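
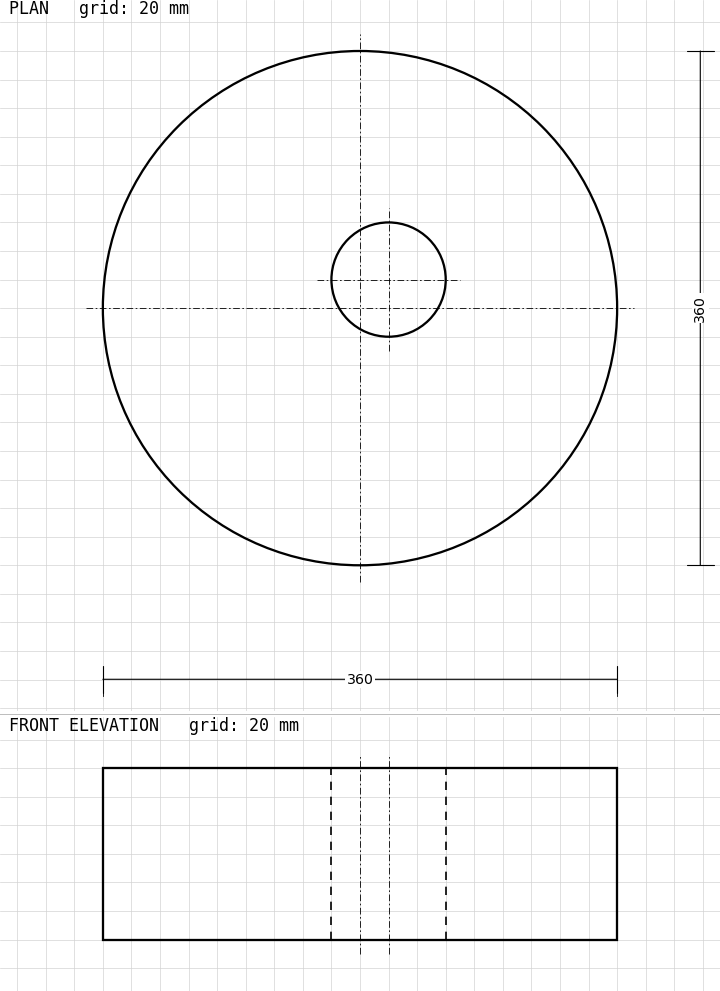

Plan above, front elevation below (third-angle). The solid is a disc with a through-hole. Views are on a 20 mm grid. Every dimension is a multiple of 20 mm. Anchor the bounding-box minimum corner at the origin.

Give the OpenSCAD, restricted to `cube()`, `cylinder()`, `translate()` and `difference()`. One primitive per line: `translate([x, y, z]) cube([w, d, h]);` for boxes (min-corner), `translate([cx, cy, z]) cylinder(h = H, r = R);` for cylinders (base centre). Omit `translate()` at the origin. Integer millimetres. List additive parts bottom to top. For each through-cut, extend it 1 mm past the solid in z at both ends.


difference() {
  translate([180, 180, 0]) cylinder(h = 120, r = 180);
  translate([200, 200, -1]) cylinder(h = 122, r = 40);
}


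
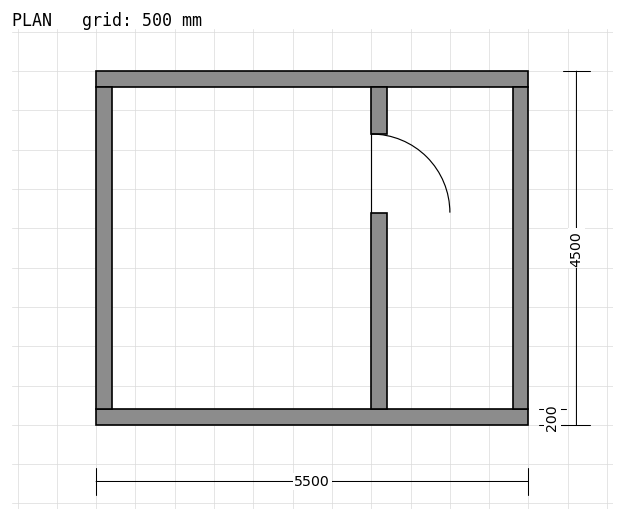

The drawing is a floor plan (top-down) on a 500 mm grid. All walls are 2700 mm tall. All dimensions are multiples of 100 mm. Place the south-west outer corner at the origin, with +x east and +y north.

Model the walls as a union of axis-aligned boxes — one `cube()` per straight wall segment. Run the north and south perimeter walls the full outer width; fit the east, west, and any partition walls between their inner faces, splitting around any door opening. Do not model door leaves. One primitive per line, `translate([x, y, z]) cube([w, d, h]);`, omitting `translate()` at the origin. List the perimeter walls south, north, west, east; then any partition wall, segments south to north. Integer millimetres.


cube([5500, 200, 2700]);
translate([0, 4300, 0]) cube([5500, 200, 2700]);
translate([0, 200, 0]) cube([200, 4100, 2700]);
translate([5300, 200, 0]) cube([200, 4100, 2700]);
translate([3500, 200, 0]) cube([200, 2500, 2700]);
translate([3500, 3700, 0]) cube([200, 600, 2700]);


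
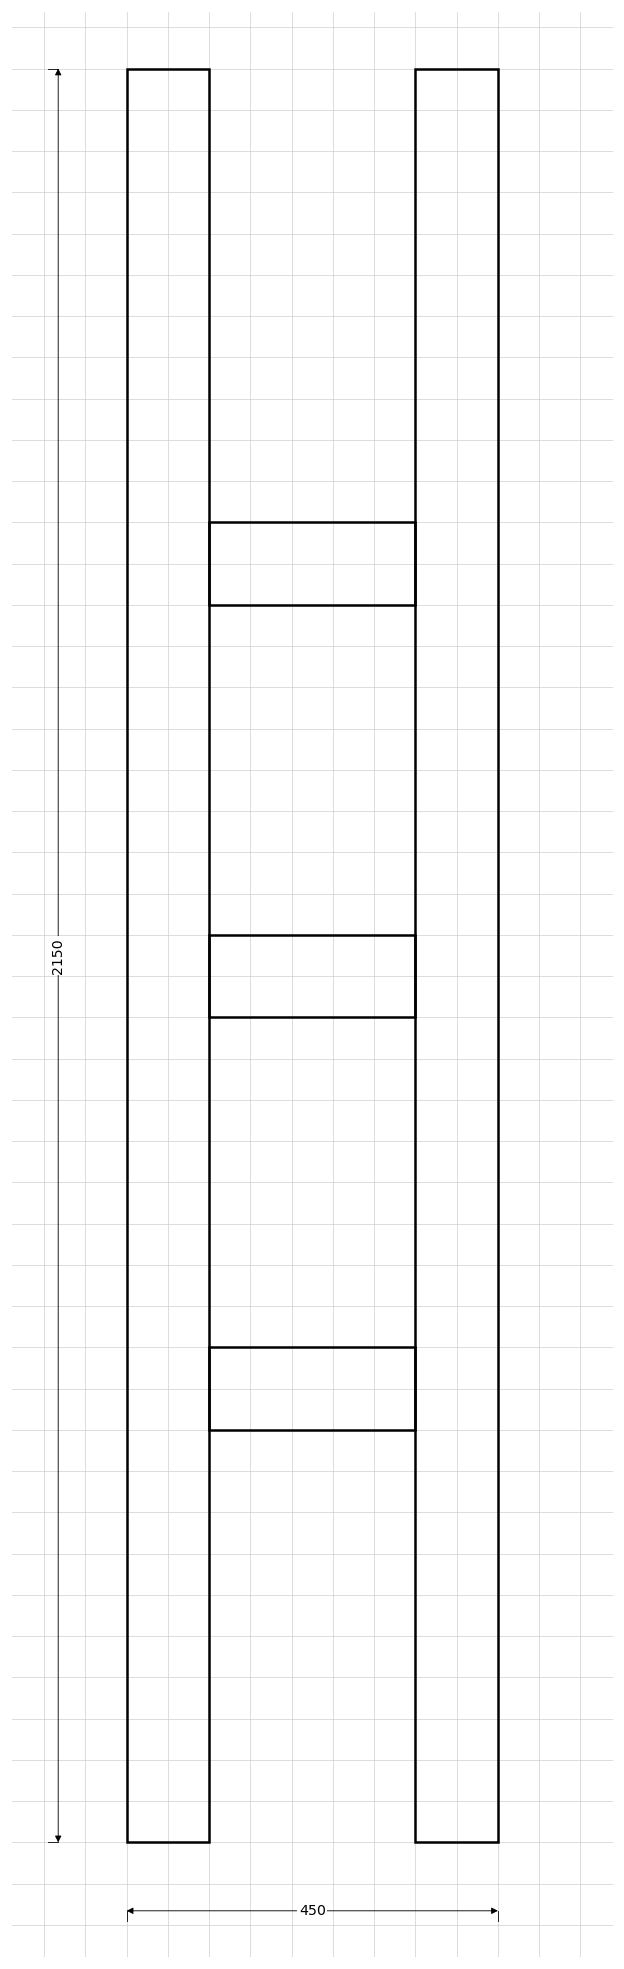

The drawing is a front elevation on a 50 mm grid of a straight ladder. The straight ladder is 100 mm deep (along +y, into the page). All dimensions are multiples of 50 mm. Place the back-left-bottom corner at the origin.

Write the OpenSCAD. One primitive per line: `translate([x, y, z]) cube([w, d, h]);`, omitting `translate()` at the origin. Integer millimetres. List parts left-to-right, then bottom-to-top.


cube([100, 100, 2150]);
translate([100, 0, 500]) cube([250, 100, 100]);
translate([100, 0, 1000]) cube([250, 100, 100]);
translate([100, 0, 1500]) cube([250, 100, 100]);
translate([350, 0, 0]) cube([100, 100, 2150]);


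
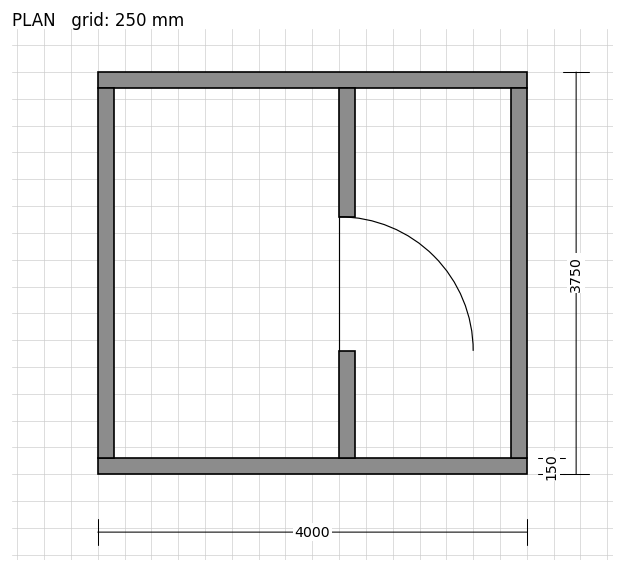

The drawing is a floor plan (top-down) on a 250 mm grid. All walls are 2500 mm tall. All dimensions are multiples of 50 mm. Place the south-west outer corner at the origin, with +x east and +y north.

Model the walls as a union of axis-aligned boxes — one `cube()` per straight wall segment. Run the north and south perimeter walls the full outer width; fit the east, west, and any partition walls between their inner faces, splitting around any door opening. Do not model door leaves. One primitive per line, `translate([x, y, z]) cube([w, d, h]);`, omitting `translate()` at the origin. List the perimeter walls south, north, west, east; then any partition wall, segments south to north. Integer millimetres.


cube([4000, 150, 2500]);
translate([0, 3600, 0]) cube([4000, 150, 2500]);
translate([0, 150, 0]) cube([150, 3450, 2500]);
translate([3850, 150, 0]) cube([150, 3450, 2500]);
translate([2250, 150, 0]) cube([150, 1000, 2500]);
translate([2250, 2400, 0]) cube([150, 1200, 2500]);


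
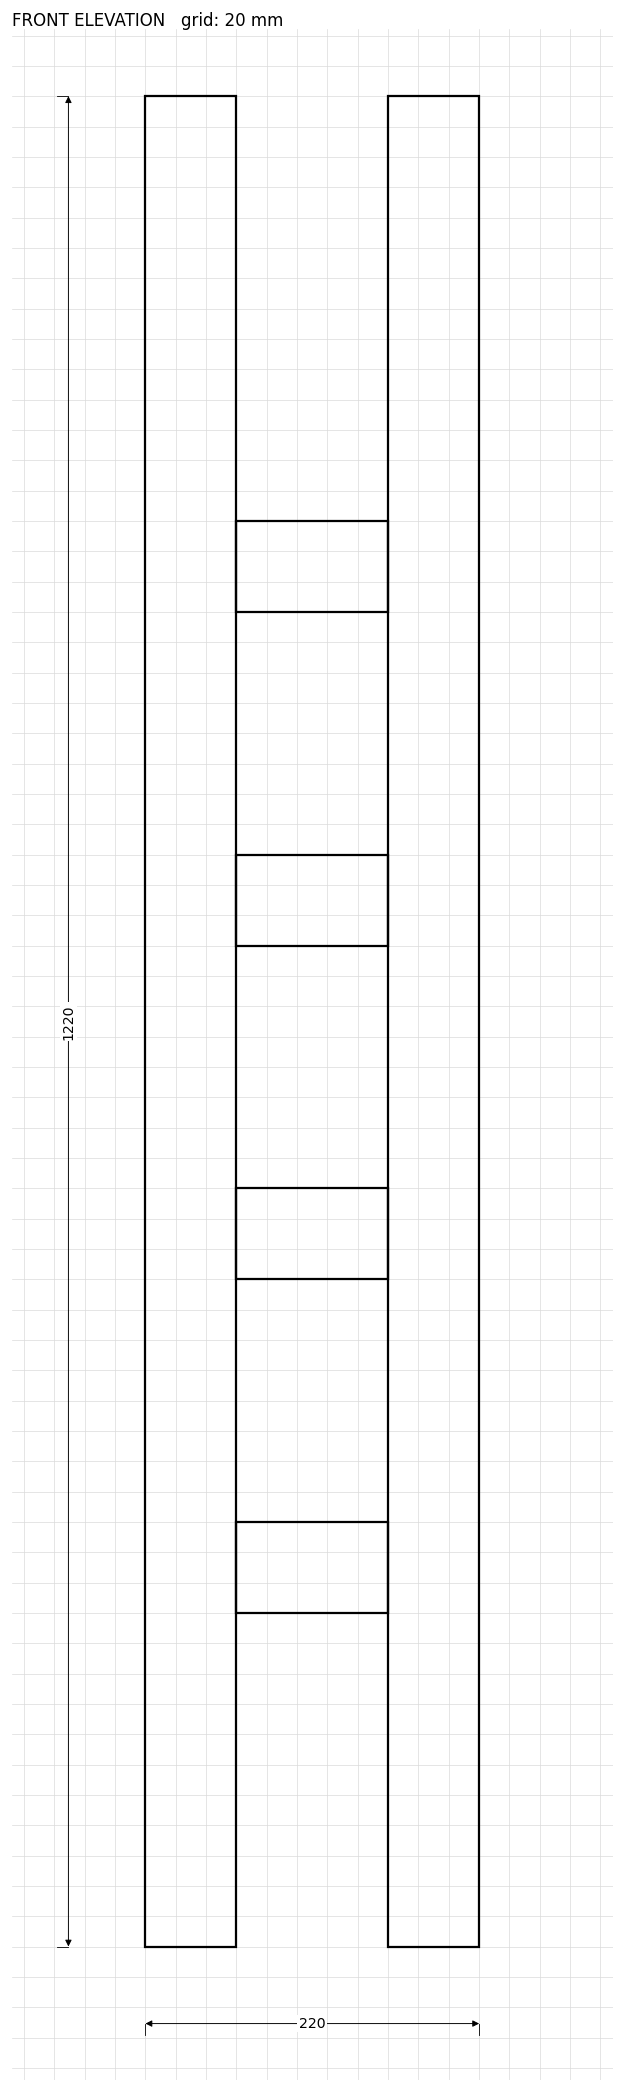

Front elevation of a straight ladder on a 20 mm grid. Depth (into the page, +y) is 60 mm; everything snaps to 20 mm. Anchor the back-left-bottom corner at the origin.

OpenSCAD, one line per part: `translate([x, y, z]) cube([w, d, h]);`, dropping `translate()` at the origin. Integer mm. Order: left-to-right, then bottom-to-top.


cube([60, 60, 1220]);
translate([60, 0, 220]) cube([100, 60, 60]);
translate([60, 0, 440]) cube([100, 60, 60]);
translate([60, 0, 660]) cube([100, 60, 60]);
translate([60, 0, 880]) cube([100, 60, 60]);
translate([160, 0, 0]) cube([60, 60, 1220]);


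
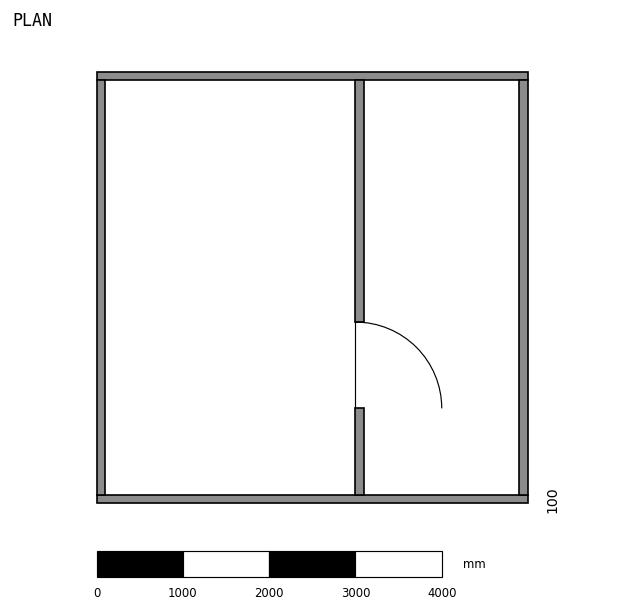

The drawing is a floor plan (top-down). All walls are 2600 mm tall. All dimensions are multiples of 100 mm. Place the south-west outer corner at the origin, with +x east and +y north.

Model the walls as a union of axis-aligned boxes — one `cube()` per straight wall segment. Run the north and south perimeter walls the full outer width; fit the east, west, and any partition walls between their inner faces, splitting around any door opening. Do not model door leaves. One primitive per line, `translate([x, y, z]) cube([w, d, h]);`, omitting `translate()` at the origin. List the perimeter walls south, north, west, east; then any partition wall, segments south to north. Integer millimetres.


cube([5000, 100, 2600]);
translate([0, 4900, 0]) cube([5000, 100, 2600]);
translate([0, 100, 0]) cube([100, 4800, 2600]);
translate([4900, 100, 0]) cube([100, 4800, 2600]);
translate([3000, 100, 0]) cube([100, 1000, 2600]);
translate([3000, 2100, 0]) cube([100, 2800, 2600]);


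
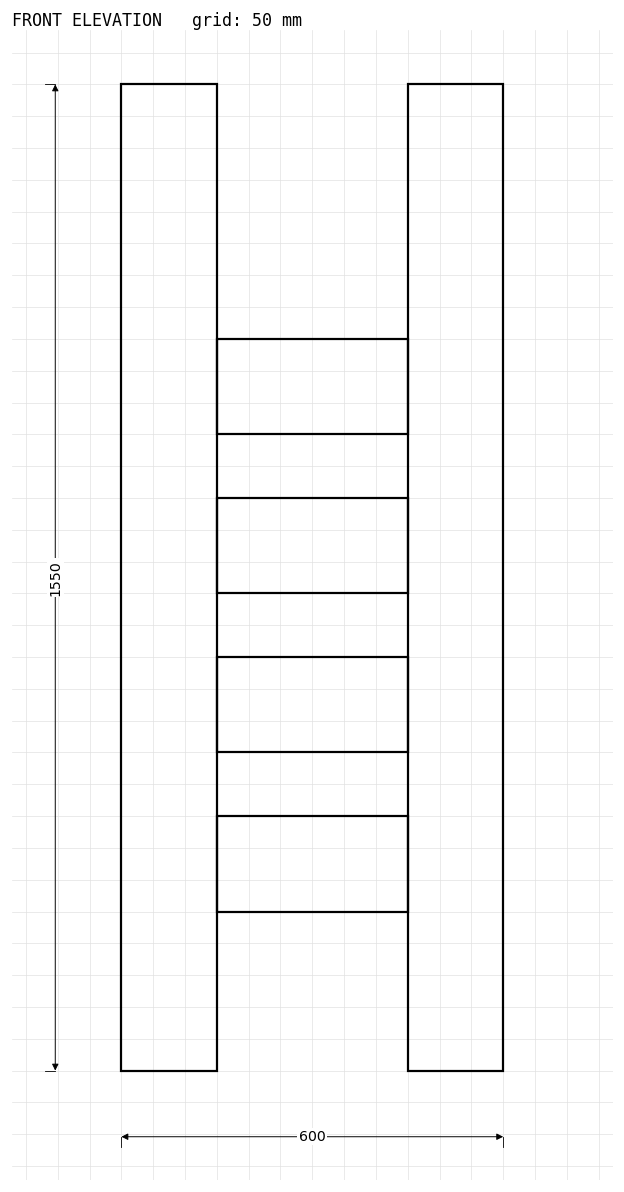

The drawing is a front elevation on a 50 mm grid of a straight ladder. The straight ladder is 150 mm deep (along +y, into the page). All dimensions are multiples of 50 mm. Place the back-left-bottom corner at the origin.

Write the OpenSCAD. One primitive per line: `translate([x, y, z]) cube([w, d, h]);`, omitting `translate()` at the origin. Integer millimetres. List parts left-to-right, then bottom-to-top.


cube([150, 150, 1550]);
translate([150, 0, 250]) cube([300, 150, 150]);
translate([150, 0, 500]) cube([300, 150, 150]);
translate([150, 0, 750]) cube([300, 150, 150]);
translate([150, 0, 1000]) cube([300, 150, 150]);
translate([450, 0, 0]) cube([150, 150, 1550]);


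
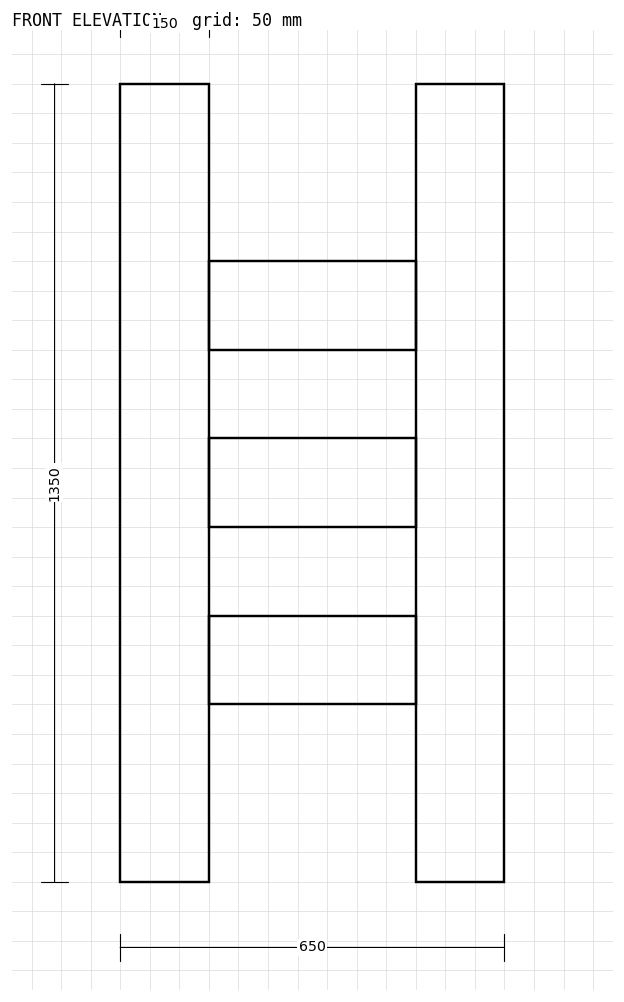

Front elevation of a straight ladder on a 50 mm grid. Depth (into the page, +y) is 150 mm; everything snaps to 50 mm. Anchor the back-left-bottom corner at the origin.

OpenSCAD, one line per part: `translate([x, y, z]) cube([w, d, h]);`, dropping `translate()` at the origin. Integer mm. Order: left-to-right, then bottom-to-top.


cube([150, 150, 1350]);
translate([150, 0, 300]) cube([350, 150, 150]);
translate([150, 0, 600]) cube([350, 150, 150]);
translate([150, 0, 900]) cube([350, 150, 150]);
translate([500, 0, 0]) cube([150, 150, 1350]);


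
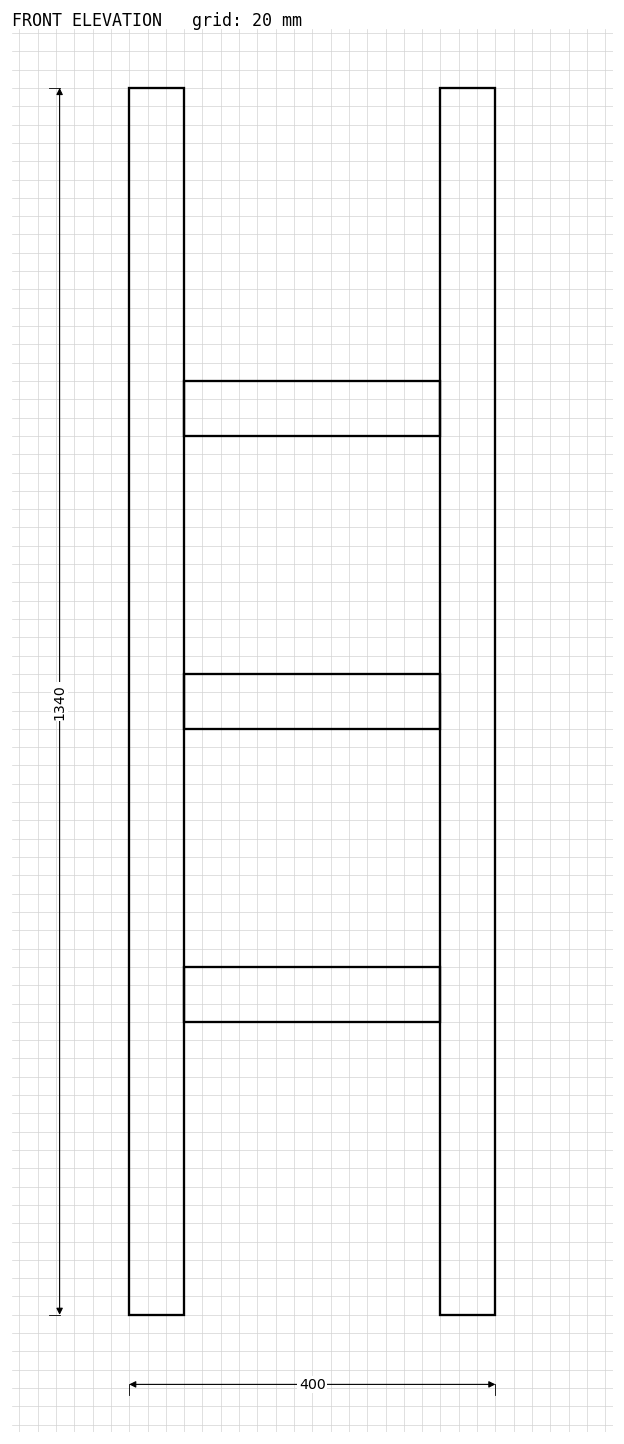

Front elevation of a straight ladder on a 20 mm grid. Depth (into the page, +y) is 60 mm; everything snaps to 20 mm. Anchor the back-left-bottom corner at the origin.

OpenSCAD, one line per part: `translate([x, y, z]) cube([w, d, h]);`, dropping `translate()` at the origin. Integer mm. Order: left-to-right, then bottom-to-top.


cube([60, 60, 1340]);
translate([60, 0, 320]) cube([280, 60, 60]);
translate([60, 0, 640]) cube([280, 60, 60]);
translate([60, 0, 960]) cube([280, 60, 60]);
translate([340, 0, 0]) cube([60, 60, 1340]);


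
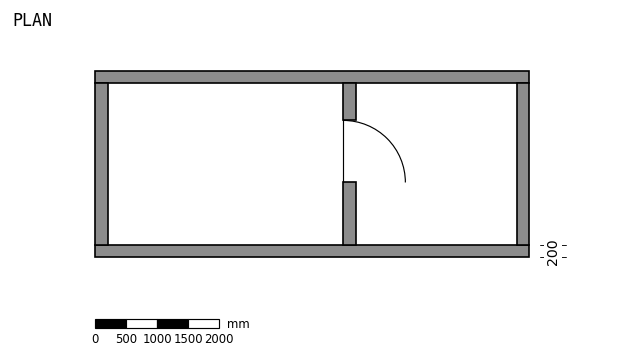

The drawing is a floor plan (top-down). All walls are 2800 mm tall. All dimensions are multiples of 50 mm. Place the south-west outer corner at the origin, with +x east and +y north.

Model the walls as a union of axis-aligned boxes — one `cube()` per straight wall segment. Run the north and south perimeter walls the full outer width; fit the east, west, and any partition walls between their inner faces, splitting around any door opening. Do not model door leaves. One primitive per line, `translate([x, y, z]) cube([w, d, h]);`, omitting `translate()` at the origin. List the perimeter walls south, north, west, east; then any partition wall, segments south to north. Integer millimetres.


cube([7000, 200, 2800]);
translate([0, 2800, 0]) cube([7000, 200, 2800]);
translate([0, 200, 0]) cube([200, 2600, 2800]);
translate([6800, 200, 0]) cube([200, 2600, 2800]);
translate([4000, 200, 0]) cube([200, 1000, 2800]);
translate([4000, 2200, 0]) cube([200, 600, 2800]);


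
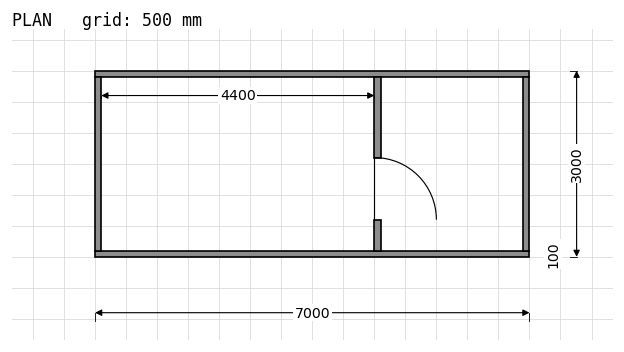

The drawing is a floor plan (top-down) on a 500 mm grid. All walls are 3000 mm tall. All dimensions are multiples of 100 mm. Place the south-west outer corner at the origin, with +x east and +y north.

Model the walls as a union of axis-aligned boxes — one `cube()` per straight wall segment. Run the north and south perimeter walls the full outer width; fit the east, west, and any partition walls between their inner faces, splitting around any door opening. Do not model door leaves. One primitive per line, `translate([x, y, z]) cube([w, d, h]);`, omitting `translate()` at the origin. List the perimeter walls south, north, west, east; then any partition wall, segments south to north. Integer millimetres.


cube([7000, 100, 3000]);
translate([0, 2900, 0]) cube([7000, 100, 3000]);
translate([0, 100, 0]) cube([100, 2800, 3000]);
translate([6900, 100, 0]) cube([100, 2800, 3000]);
translate([4500, 100, 0]) cube([100, 500, 3000]);
translate([4500, 1600, 0]) cube([100, 1300, 3000]);


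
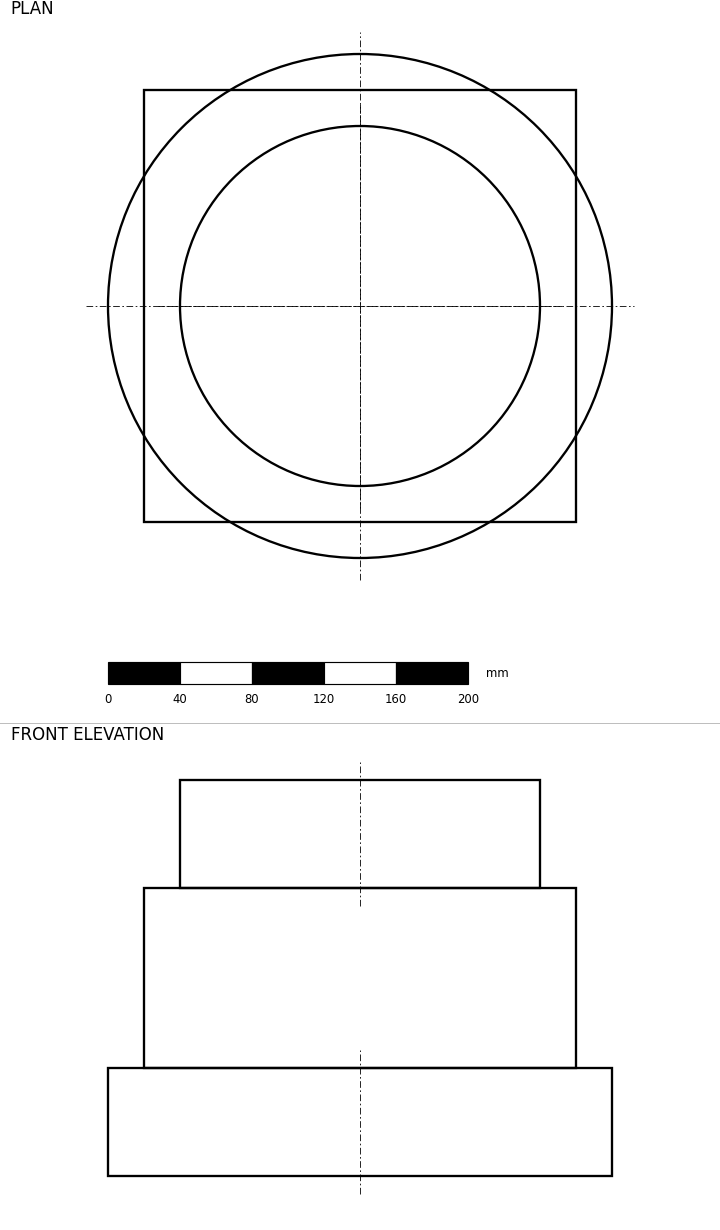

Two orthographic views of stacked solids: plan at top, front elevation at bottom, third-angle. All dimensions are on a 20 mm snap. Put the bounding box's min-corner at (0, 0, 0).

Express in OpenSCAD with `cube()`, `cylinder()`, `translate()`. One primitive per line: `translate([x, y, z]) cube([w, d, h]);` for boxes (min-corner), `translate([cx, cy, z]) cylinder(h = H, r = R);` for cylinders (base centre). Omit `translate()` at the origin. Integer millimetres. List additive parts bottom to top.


translate([140, 140, 0]) cylinder(h = 60, r = 140);
translate([20, 20, 60]) cube([240, 240, 100]);
translate([140, 140, 160]) cylinder(h = 60, r = 100);


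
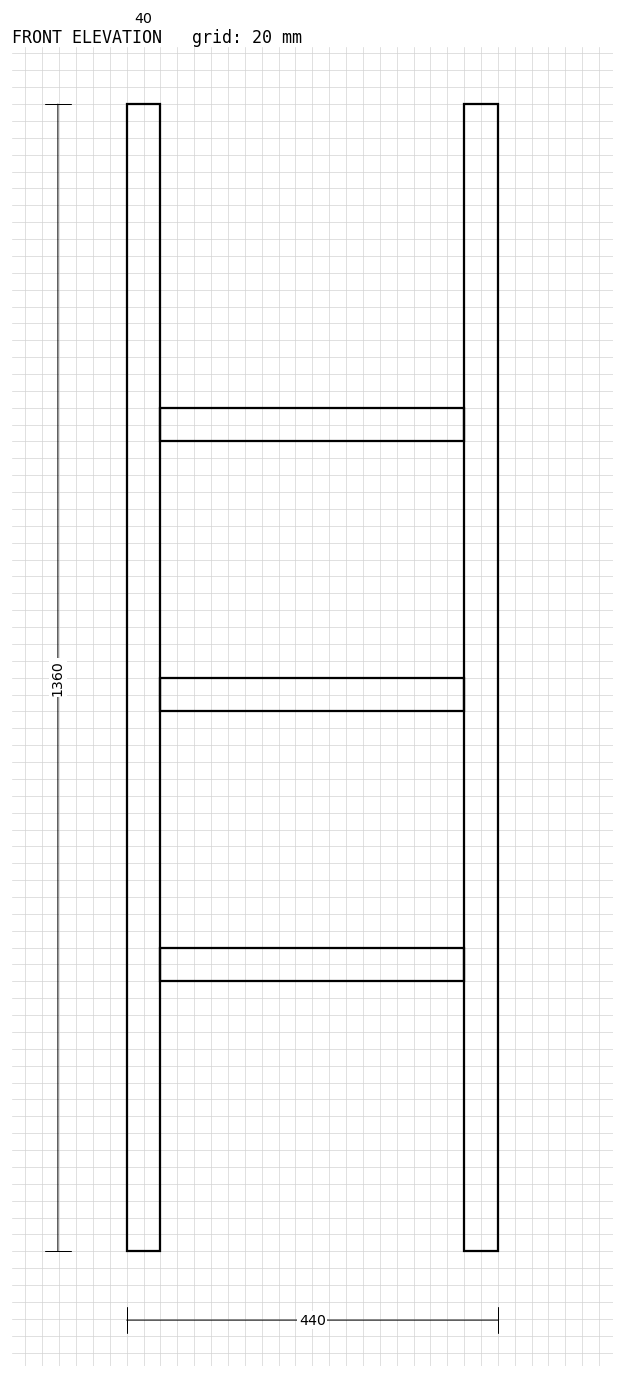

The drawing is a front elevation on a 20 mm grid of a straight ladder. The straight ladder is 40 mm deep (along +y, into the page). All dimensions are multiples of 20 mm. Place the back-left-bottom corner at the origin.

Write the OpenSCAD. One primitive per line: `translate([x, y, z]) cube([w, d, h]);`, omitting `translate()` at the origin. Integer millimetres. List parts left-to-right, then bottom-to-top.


cube([40, 40, 1360]);
translate([40, 0, 320]) cube([360, 40, 40]);
translate([40, 0, 640]) cube([360, 40, 40]);
translate([40, 0, 960]) cube([360, 40, 40]);
translate([400, 0, 0]) cube([40, 40, 1360]);


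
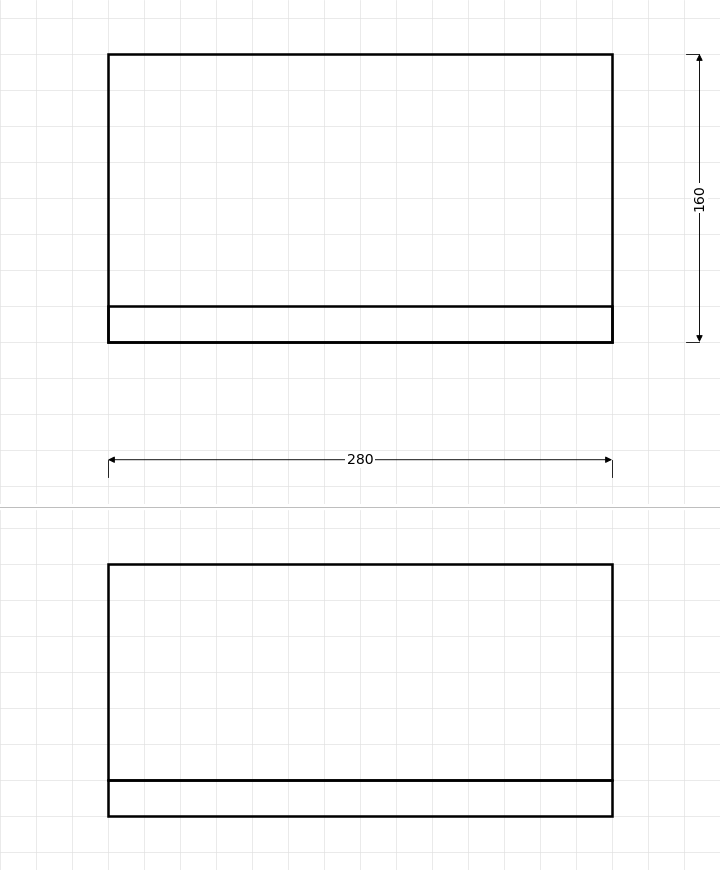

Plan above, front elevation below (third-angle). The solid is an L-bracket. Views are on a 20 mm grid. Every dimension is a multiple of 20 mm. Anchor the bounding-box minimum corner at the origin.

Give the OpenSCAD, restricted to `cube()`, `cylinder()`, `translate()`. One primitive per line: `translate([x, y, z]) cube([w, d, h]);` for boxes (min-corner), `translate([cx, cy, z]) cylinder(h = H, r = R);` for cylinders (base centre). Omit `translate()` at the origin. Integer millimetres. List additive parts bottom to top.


cube([280, 160, 20]);
translate([0, 0, 20]) cube([280, 20, 120]);


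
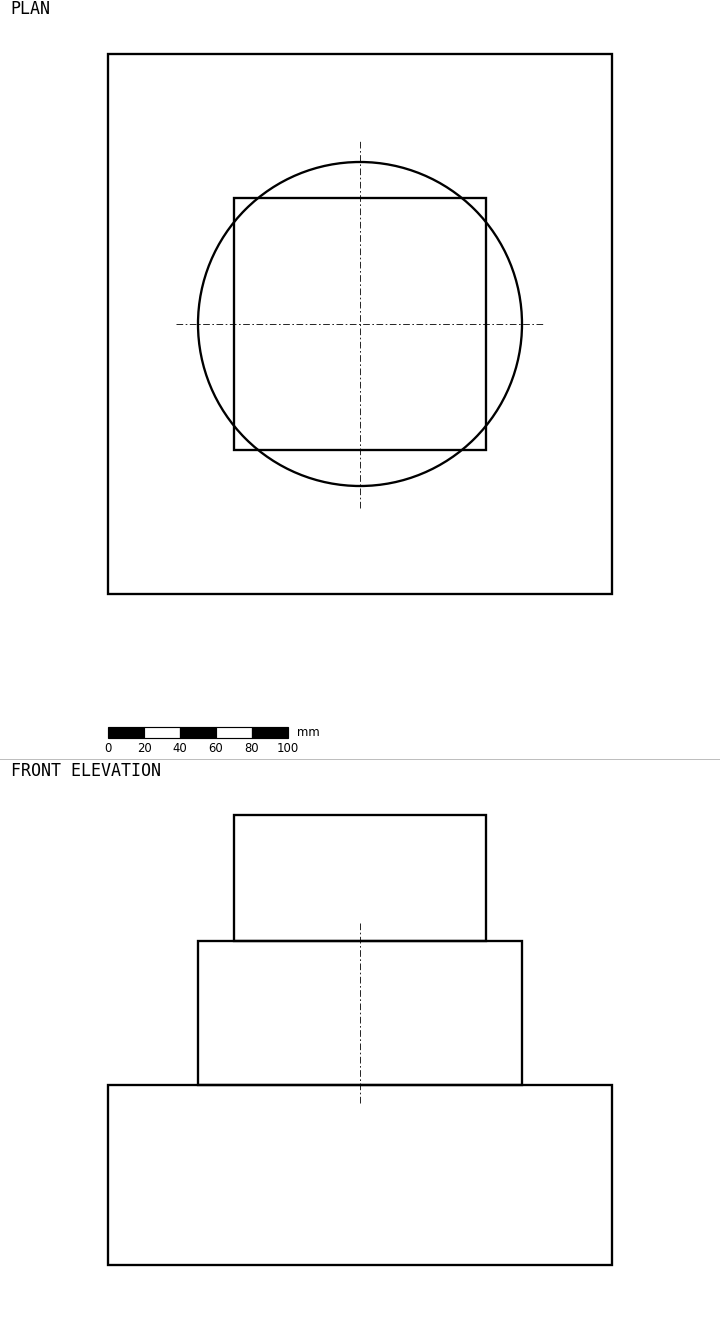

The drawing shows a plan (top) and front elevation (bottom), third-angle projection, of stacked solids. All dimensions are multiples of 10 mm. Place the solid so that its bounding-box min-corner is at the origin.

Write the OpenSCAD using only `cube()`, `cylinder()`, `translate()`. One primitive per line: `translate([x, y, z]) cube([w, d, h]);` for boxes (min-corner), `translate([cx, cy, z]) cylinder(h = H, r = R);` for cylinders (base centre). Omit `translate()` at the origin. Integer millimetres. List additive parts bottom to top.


cube([280, 300, 100]);
translate([140, 150, 100]) cylinder(h = 80, r = 90);
translate([70, 80, 180]) cube([140, 140, 70]);


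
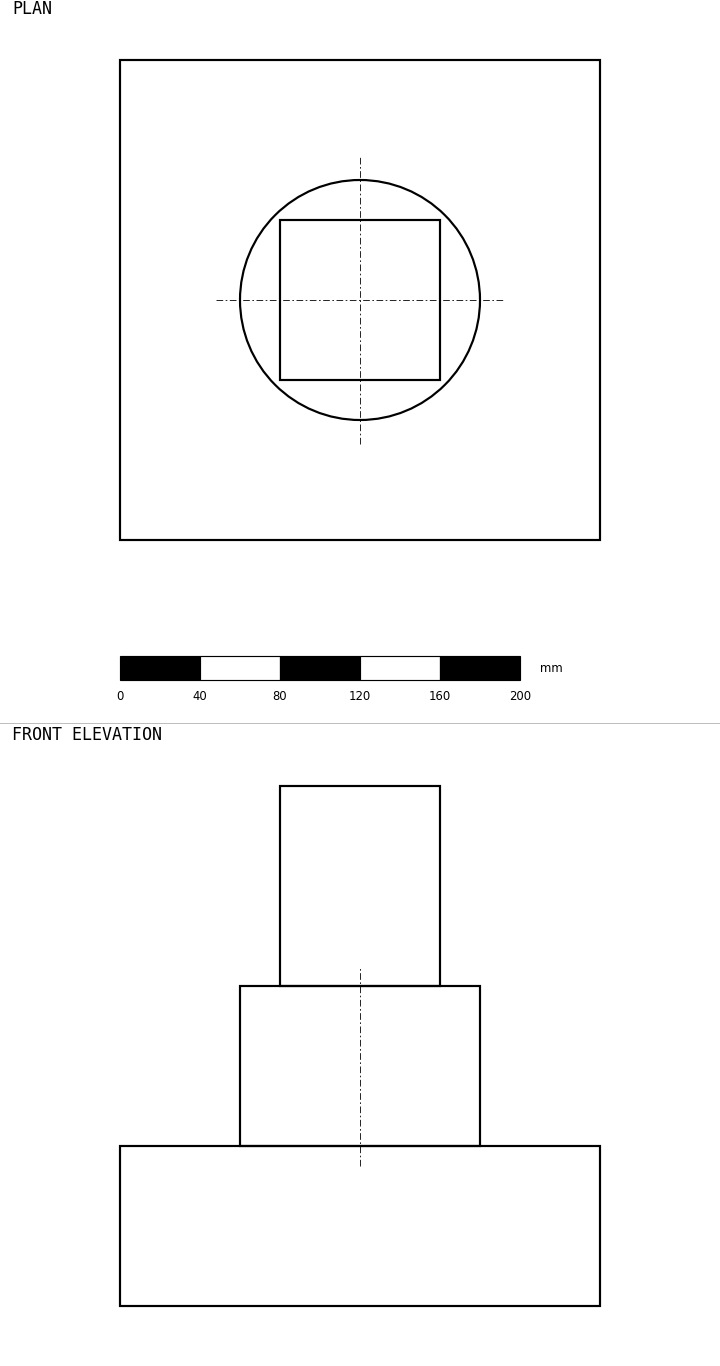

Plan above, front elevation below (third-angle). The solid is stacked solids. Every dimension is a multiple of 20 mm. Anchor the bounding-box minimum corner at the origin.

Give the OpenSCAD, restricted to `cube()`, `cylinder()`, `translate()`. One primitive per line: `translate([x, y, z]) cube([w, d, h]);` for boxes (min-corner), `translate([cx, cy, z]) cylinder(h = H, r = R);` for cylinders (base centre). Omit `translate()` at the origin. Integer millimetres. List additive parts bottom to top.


cube([240, 240, 80]);
translate([120, 120, 80]) cylinder(h = 80, r = 60);
translate([80, 80, 160]) cube([80, 80, 100]);


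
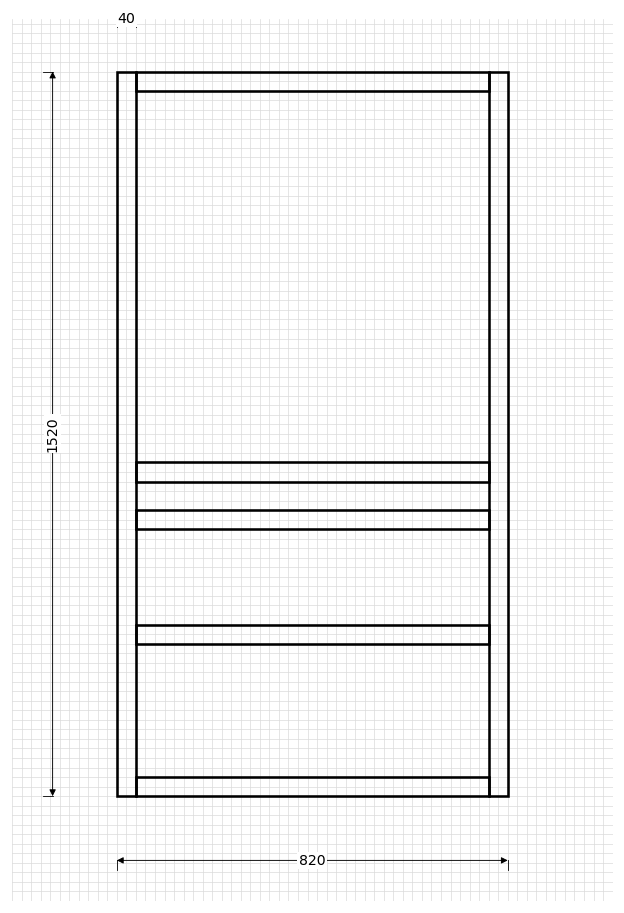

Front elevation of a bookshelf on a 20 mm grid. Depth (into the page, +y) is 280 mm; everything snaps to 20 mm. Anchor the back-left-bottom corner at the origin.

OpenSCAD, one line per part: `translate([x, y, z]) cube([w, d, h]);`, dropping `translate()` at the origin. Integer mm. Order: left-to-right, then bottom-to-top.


cube([40, 280, 1520]);
translate([40, 0, 0]) cube([740, 280, 40]);
translate([40, 0, 320]) cube([740, 280, 40]);
translate([40, 0, 560]) cube([740, 280, 40]);
translate([40, 0, 660]) cube([740, 280, 40]);
translate([40, 0, 1480]) cube([740, 280, 40]);
translate([780, 0, 0]) cube([40, 280, 1520]);


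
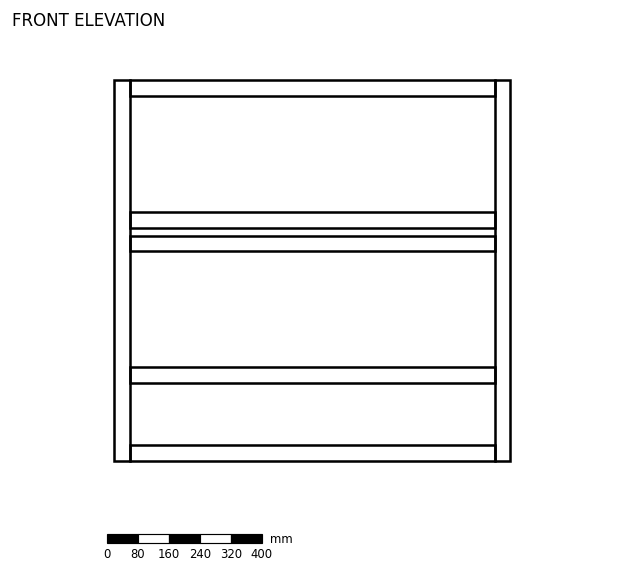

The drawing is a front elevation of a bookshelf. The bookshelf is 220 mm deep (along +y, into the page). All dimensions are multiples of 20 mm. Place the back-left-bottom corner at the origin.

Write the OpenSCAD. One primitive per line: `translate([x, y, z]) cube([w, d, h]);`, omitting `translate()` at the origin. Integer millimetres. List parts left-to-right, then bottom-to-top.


cube([40, 220, 980]);
translate([40, 0, 0]) cube([940, 220, 40]);
translate([40, 0, 200]) cube([940, 220, 40]);
translate([40, 0, 540]) cube([940, 220, 40]);
translate([40, 0, 600]) cube([940, 220, 40]);
translate([40, 0, 940]) cube([940, 220, 40]);
translate([980, 0, 0]) cube([40, 220, 980]);


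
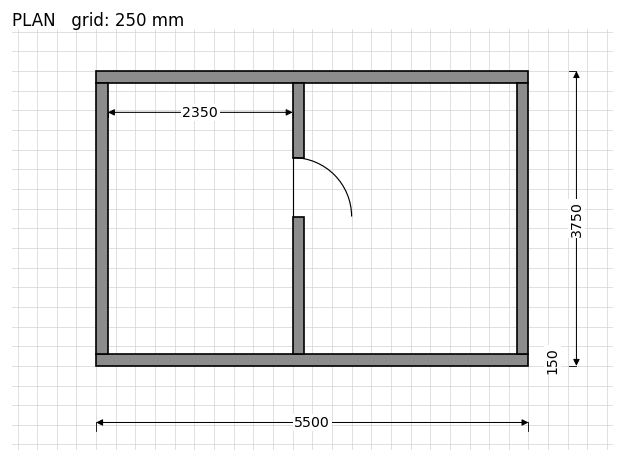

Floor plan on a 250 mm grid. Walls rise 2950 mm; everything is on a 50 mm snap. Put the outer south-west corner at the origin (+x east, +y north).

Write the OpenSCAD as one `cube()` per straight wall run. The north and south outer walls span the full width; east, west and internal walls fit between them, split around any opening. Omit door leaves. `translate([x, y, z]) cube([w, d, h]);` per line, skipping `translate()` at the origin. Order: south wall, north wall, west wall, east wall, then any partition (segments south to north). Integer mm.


cube([5500, 150, 2950]);
translate([0, 3600, 0]) cube([5500, 150, 2950]);
translate([0, 150, 0]) cube([150, 3450, 2950]);
translate([5350, 150, 0]) cube([150, 3450, 2950]);
translate([2500, 150, 0]) cube([150, 1750, 2950]);
translate([2500, 2650, 0]) cube([150, 950, 2950]);


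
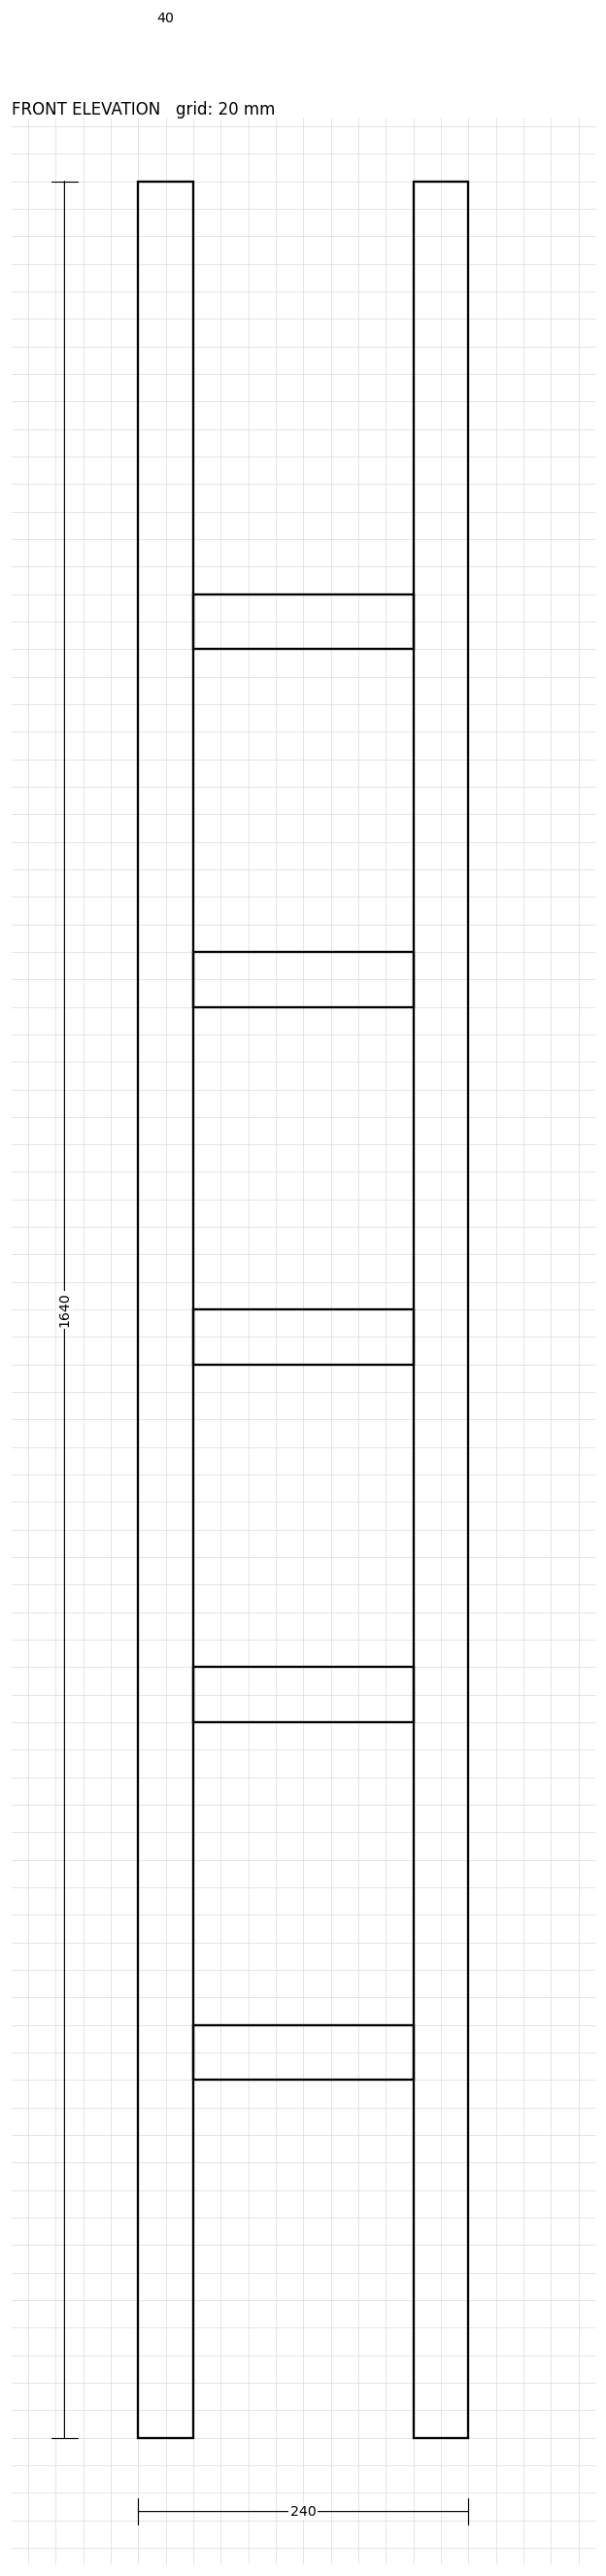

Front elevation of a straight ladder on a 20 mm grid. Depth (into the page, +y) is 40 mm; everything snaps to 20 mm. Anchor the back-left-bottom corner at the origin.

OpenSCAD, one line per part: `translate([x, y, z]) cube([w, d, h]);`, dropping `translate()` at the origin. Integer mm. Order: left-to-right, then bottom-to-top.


cube([40, 40, 1640]);
translate([40, 0, 260]) cube([160, 40, 40]);
translate([40, 0, 520]) cube([160, 40, 40]);
translate([40, 0, 780]) cube([160, 40, 40]);
translate([40, 0, 1040]) cube([160, 40, 40]);
translate([40, 0, 1300]) cube([160, 40, 40]);
translate([200, 0, 0]) cube([40, 40, 1640]);


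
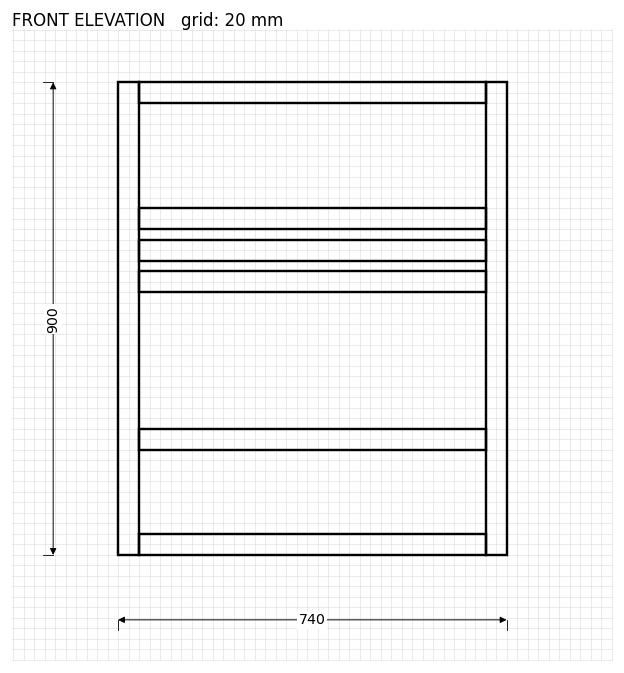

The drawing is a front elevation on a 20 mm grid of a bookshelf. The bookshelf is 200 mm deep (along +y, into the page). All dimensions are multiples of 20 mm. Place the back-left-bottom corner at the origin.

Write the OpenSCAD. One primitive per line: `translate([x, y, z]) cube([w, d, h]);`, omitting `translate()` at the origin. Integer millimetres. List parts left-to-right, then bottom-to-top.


cube([40, 200, 900]);
translate([40, 0, 0]) cube([660, 200, 40]);
translate([40, 0, 200]) cube([660, 200, 40]);
translate([40, 0, 500]) cube([660, 200, 40]);
translate([40, 0, 560]) cube([660, 200, 40]);
translate([40, 0, 620]) cube([660, 200, 40]);
translate([40, 0, 860]) cube([660, 200, 40]);
translate([700, 0, 0]) cube([40, 200, 900]);


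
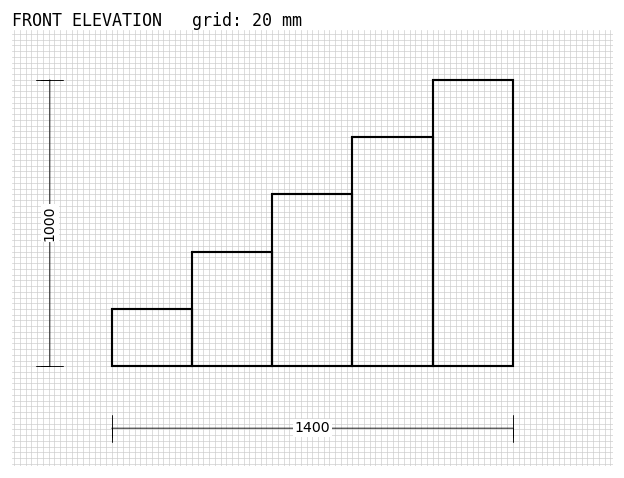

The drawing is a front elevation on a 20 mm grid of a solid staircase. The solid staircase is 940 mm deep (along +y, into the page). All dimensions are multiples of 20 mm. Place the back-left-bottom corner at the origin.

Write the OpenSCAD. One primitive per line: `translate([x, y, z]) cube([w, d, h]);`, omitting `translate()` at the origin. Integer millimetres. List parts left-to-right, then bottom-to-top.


cube([280, 940, 200]);
translate([280, 0, 0]) cube([280, 940, 400]);
translate([560, 0, 0]) cube([280, 940, 600]);
translate([840, 0, 0]) cube([280, 940, 800]);
translate([1120, 0, 0]) cube([280, 940, 1000]);


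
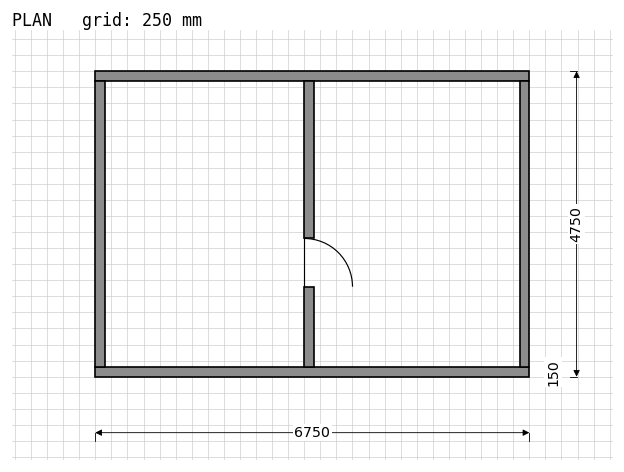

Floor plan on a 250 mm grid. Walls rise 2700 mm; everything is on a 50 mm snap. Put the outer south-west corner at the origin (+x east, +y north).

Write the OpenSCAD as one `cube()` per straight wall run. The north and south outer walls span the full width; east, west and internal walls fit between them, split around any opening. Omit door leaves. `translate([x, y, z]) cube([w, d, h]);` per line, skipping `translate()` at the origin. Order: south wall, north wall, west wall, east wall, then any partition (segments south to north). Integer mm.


cube([6750, 150, 2700]);
translate([0, 4600, 0]) cube([6750, 150, 2700]);
translate([0, 150, 0]) cube([150, 4450, 2700]);
translate([6600, 150, 0]) cube([150, 4450, 2700]);
translate([3250, 150, 0]) cube([150, 1250, 2700]);
translate([3250, 2150, 0]) cube([150, 2450, 2700]);


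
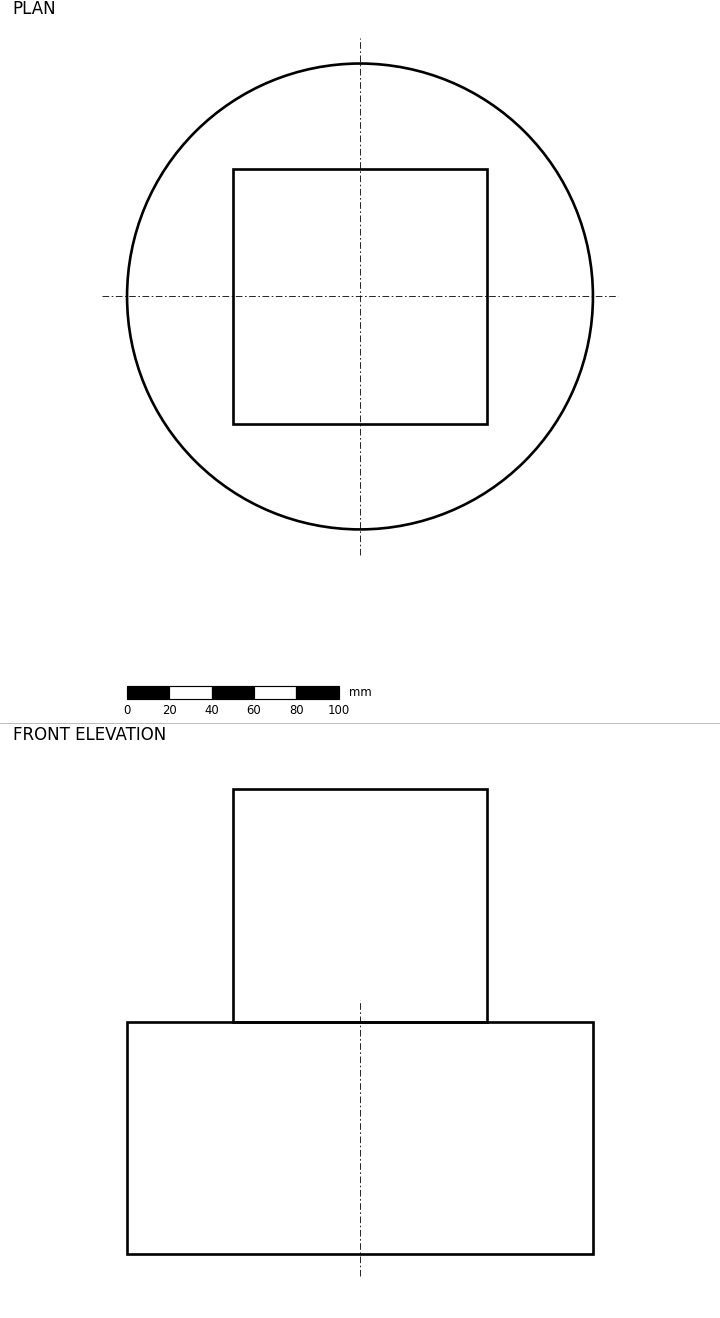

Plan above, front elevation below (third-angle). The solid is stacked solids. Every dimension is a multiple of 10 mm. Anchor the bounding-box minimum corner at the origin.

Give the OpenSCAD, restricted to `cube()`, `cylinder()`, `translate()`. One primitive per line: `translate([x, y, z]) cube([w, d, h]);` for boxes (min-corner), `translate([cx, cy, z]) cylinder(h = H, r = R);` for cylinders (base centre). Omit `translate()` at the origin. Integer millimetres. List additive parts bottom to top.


translate([110, 110, 0]) cylinder(h = 110, r = 110);
translate([50, 50, 110]) cube([120, 120, 110]);


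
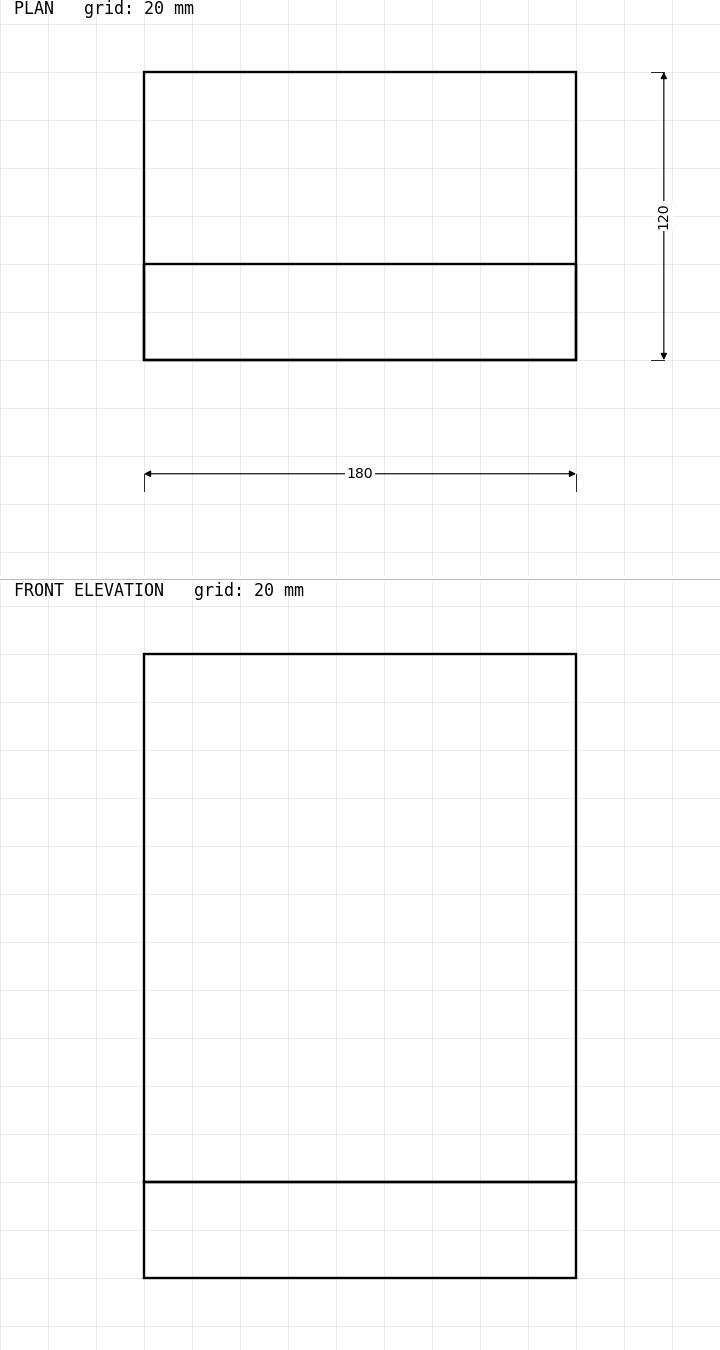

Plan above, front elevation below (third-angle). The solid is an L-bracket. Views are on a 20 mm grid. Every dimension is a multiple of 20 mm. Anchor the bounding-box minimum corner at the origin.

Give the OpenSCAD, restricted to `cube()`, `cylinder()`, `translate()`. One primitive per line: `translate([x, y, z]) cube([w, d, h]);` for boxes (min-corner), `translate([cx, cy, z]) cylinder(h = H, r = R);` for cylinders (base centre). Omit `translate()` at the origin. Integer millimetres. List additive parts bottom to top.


cube([180, 120, 40]);
translate([0, 0, 40]) cube([180, 40, 220]);


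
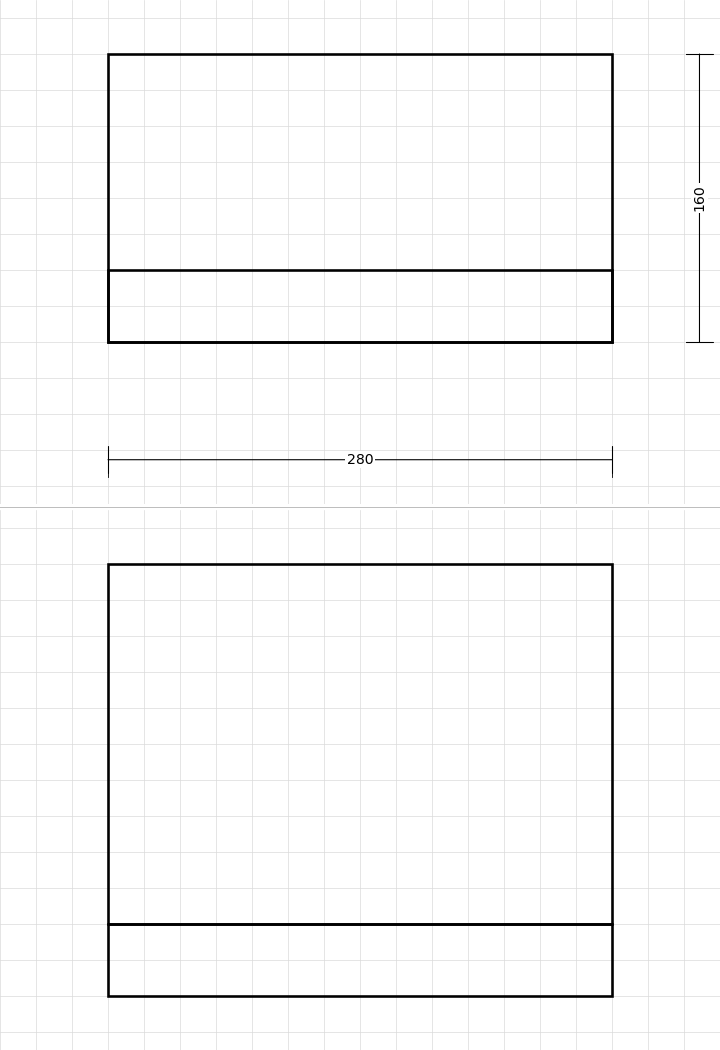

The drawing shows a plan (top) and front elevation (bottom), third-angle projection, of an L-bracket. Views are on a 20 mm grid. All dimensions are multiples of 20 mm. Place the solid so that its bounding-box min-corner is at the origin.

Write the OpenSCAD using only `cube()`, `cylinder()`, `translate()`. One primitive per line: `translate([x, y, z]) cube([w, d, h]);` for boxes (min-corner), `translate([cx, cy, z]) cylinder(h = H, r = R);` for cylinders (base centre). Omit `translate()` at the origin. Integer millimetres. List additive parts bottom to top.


cube([280, 160, 40]);
translate([0, 0, 40]) cube([280, 40, 200]);


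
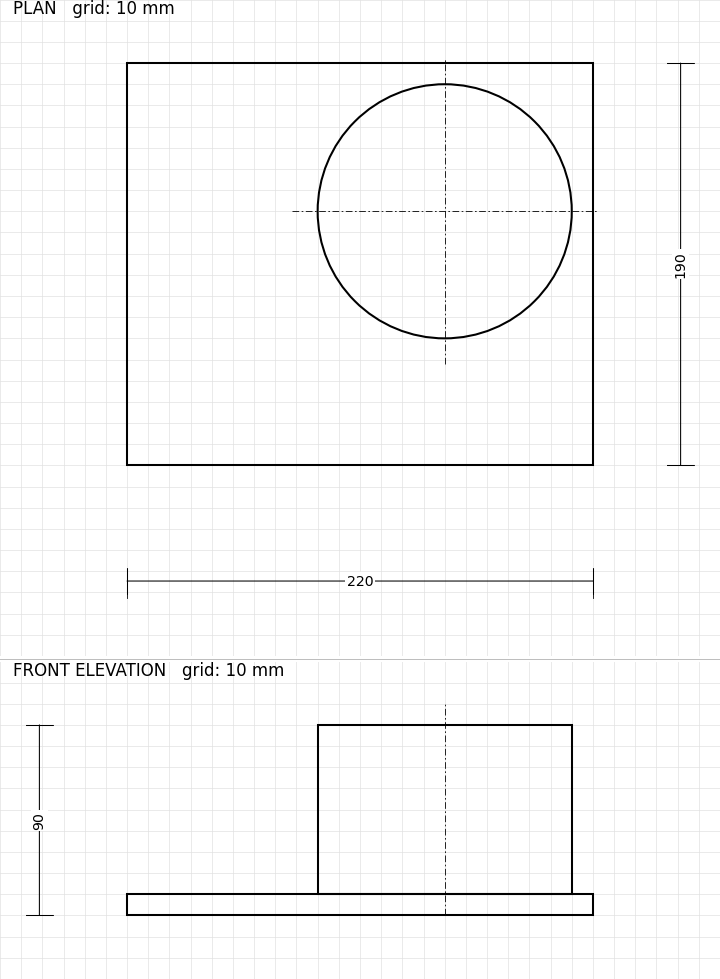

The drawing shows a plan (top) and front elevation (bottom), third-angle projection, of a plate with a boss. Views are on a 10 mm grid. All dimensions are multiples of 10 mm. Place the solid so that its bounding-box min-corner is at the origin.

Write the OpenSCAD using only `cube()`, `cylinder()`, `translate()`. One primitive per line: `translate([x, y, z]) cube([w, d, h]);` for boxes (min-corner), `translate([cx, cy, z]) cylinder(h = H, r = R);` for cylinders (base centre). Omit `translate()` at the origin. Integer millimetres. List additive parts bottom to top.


cube([220, 190, 10]);
translate([150, 120, 10]) cylinder(h = 80, r = 60);


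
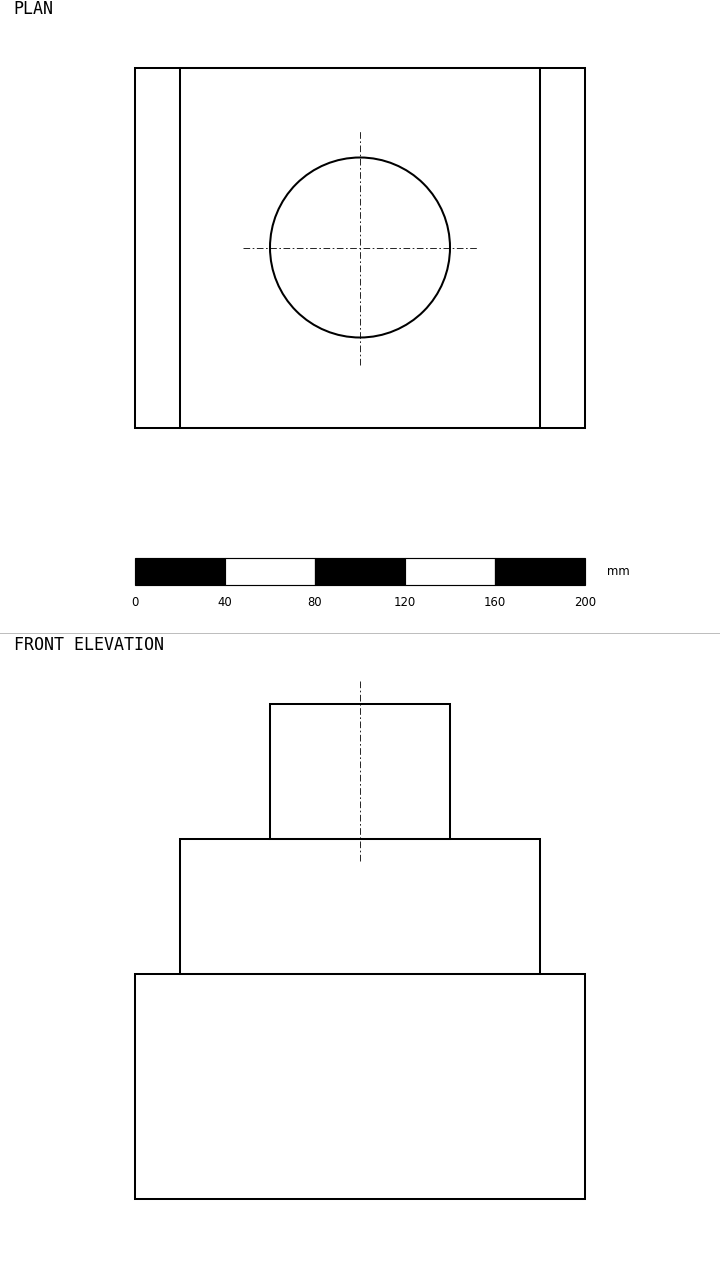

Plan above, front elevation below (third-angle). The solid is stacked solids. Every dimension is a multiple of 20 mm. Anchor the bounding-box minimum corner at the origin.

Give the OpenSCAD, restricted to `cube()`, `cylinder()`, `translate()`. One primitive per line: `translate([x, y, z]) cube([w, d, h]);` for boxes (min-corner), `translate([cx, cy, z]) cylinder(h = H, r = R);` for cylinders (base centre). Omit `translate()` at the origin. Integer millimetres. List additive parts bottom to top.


cube([200, 160, 100]);
translate([20, 0, 100]) cube([160, 160, 60]);
translate([100, 80, 160]) cylinder(h = 60, r = 40);


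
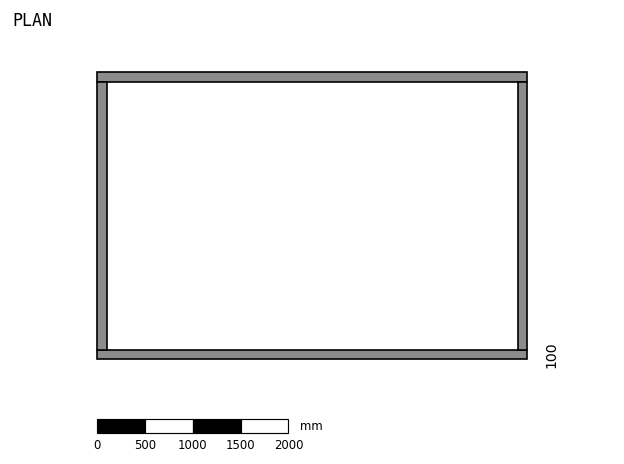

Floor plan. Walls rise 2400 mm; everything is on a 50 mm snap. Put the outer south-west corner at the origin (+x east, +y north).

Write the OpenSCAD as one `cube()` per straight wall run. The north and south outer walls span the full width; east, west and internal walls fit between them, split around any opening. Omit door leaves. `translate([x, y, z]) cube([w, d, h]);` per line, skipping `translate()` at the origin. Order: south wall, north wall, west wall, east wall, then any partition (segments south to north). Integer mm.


cube([4500, 100, 2400]);
translate([0, 2900, 0]) cube([4500, 100, 2400]);
translate([0, 100, 0]) cube([100, 2800, 2400]);
translate([4400, 100, 0]) cube([100, 2800, 2400]);


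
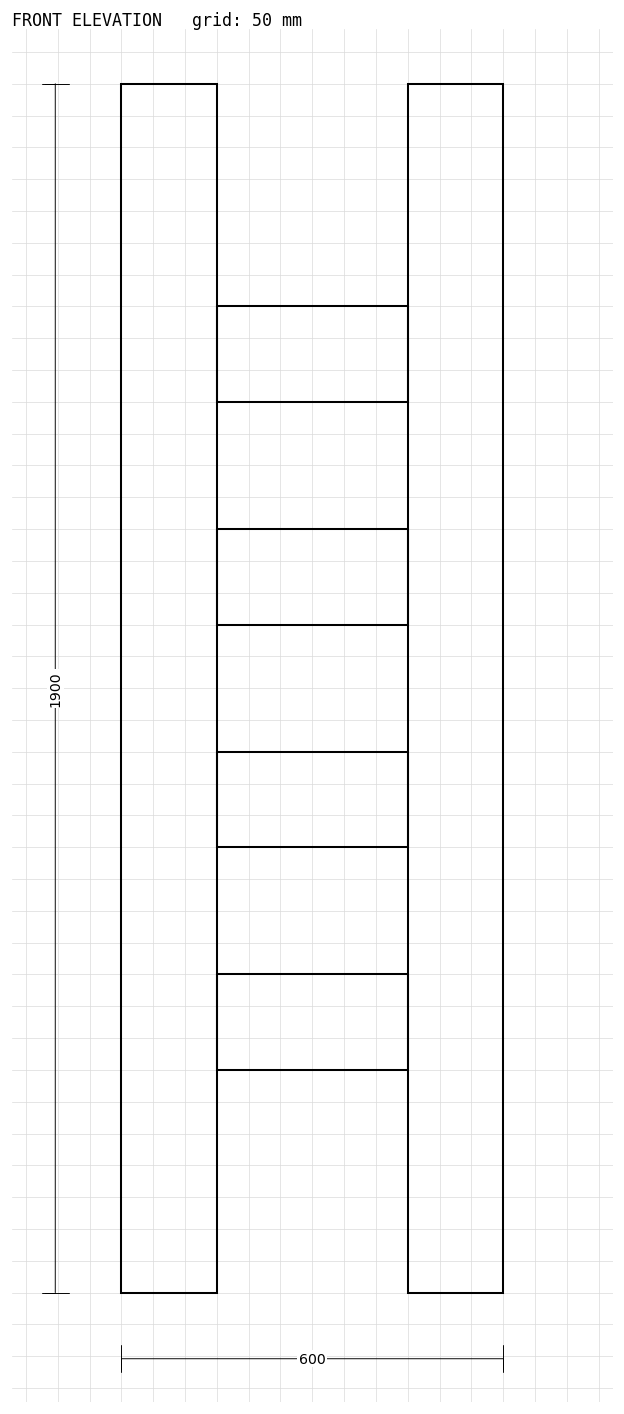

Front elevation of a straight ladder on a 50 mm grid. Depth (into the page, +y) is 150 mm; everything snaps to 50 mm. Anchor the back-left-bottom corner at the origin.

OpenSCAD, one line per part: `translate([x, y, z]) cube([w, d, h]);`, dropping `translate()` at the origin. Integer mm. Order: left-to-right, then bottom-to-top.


cube([150, 150, 1900]);
translate([150, 0, 350]) cube([300, 150, 150]);
translate([150, 0, 700]) cube([300, 150, 150]);
translate([150, 0, 1050]) cube([300, 150, 150]);
translate([150, 0, 1400]) cube([300, 150, 150]);
translate([450, 0, 0]) cube([150, 150, 1900]);


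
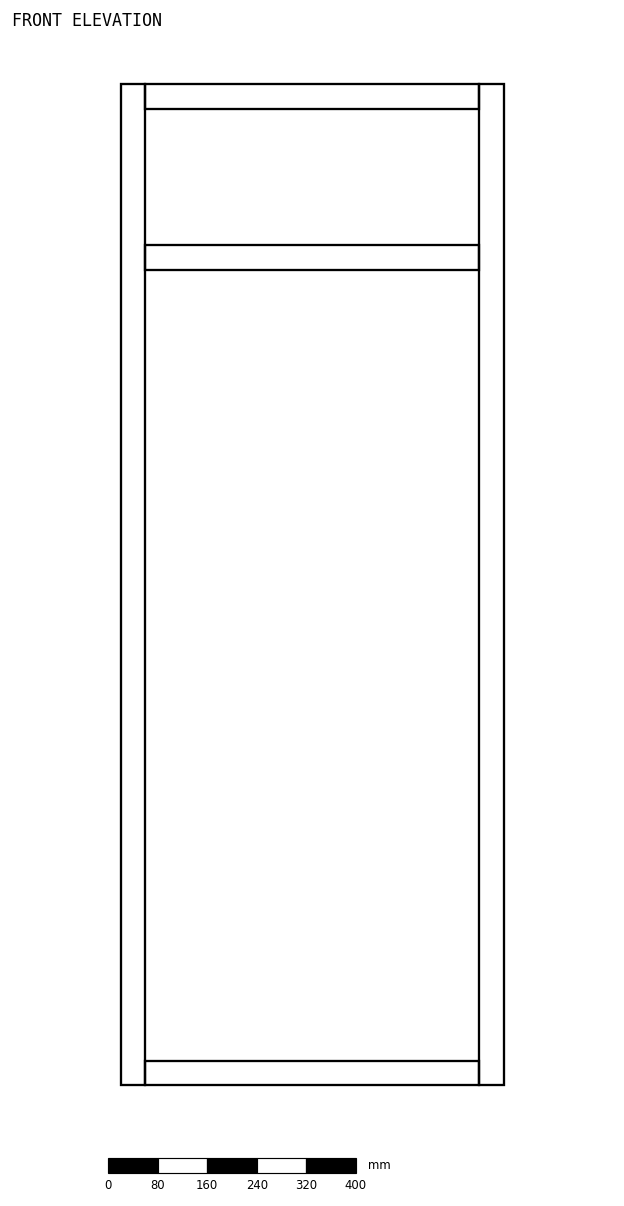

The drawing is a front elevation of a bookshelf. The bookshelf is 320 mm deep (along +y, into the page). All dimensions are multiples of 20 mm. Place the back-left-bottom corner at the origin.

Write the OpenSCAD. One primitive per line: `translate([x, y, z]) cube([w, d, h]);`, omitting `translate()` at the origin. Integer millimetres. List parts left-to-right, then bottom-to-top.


cube([40, 320, 1620]);
translate([40, 0, 0]) cube([540, 320, 40]);
translate([40, 0, 1320]) cube([540, 320, 40]);
translate([40, 0, 1580]) cube([540, 320, 40]);
translate([580, 0, 0]) cube([40, 320, 1620]);


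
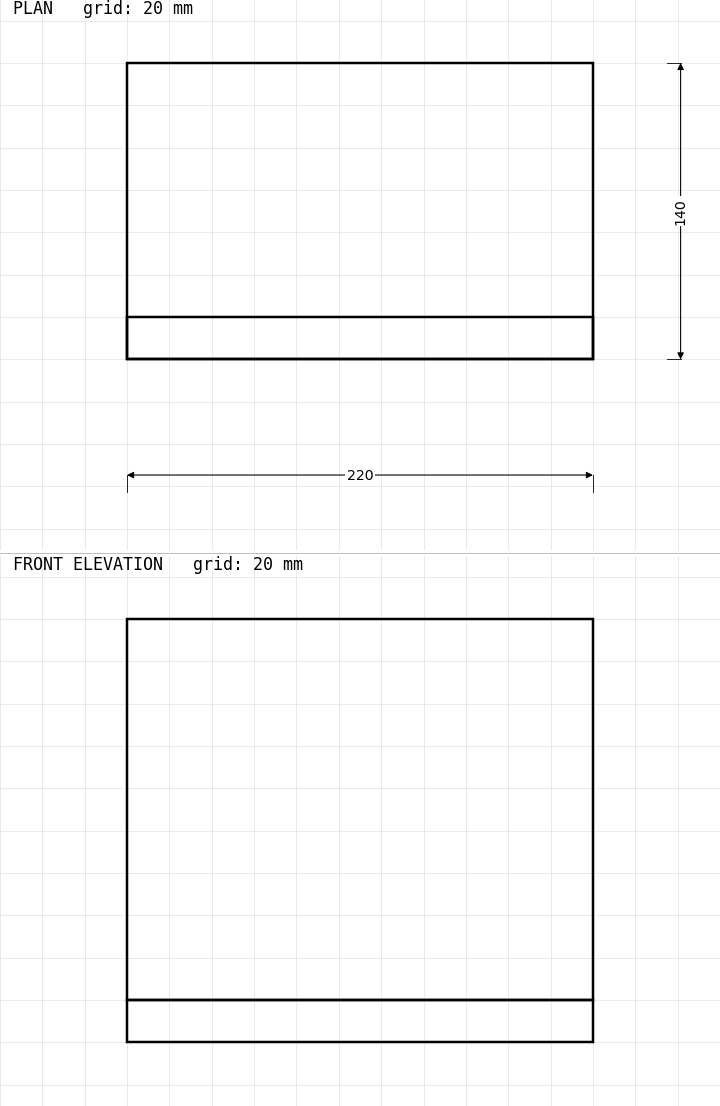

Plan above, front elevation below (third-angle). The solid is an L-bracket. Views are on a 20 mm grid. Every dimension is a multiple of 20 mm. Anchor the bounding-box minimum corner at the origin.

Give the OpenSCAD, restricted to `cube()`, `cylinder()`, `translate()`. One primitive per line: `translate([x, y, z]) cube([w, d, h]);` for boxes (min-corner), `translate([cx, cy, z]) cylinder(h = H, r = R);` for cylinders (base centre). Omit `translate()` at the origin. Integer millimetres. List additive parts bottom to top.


cube([220, 140, 20]);
translate([0, 0, 20]) cube([220, 20, 180]);


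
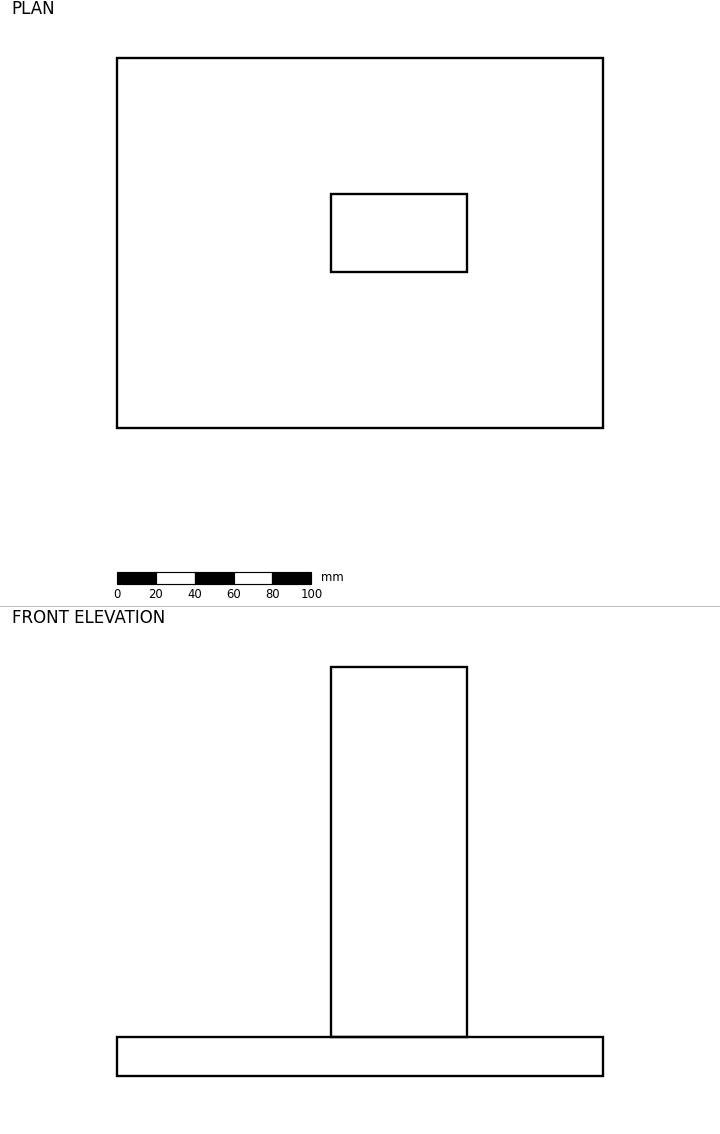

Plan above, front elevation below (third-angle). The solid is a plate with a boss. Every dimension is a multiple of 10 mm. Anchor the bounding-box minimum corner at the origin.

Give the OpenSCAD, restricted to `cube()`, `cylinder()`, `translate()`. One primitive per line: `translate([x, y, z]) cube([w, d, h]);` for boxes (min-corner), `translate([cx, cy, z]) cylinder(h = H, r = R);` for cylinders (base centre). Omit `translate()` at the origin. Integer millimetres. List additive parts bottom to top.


cube([250, 190, 20]);
translate([110, 80, 20]) cube([70, 40, 190]);
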